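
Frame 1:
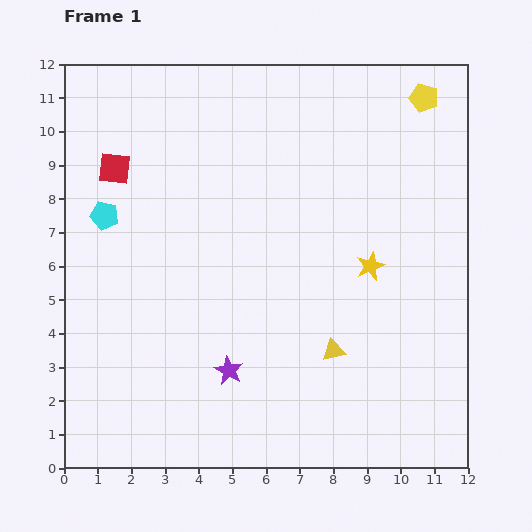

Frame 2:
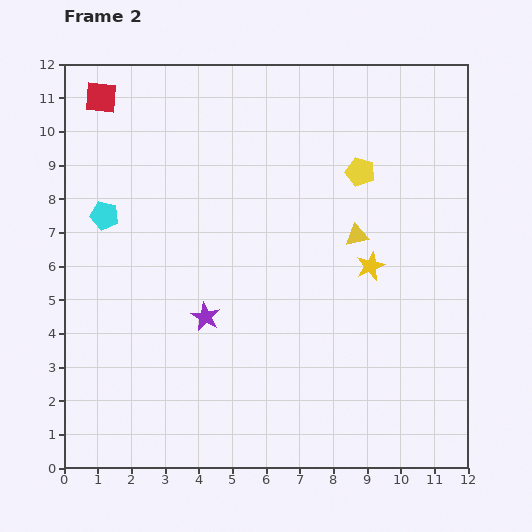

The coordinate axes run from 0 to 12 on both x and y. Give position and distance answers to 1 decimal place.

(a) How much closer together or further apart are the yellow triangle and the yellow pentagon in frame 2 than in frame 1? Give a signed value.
-6.1

Distance in frame 1: 8.0. Distance in frame 2: 1.9.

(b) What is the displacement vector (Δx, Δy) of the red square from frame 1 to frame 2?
(-0.4, 2.1)

The red square was at (1.5, 8.9) in frame 1 and (1.1, 11.0) in frame 2.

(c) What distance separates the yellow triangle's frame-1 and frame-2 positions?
3.5

The yellow triangle moved from (8.0, 3.5) to (8.7, 6.9), a distance of √(0.7² + 3.4²) ≈ 3.5.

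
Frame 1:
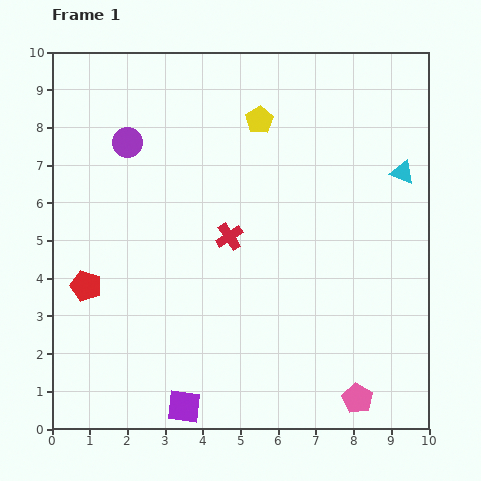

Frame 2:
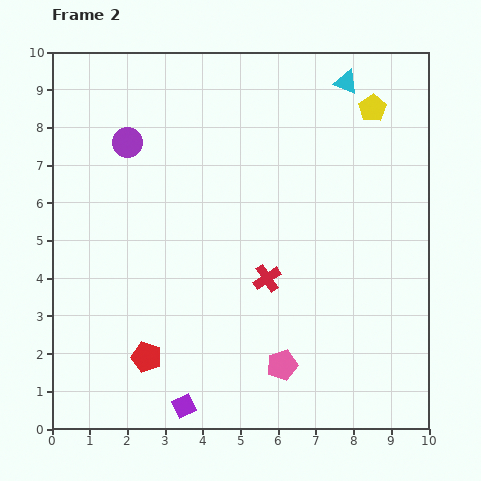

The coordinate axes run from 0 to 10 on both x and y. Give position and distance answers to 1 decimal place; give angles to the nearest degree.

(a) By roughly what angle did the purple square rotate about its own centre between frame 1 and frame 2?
32° counter-clockwise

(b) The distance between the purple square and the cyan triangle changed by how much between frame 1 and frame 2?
+1.1

Distance in frame 1: 8.5. Distance in frame 2: 9.6.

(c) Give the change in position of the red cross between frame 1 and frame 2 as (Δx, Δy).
(1.0, -1.1)

The red cross was at (4.7, 5.1) in frame 1 and (5.7, 4.0) in frame 2.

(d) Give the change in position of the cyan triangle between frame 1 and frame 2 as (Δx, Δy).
(-1.5, 2.4)

The cyan triangle was at (9.3, 6.8) in frame 1 and (7.8, 9.2) in frame 2.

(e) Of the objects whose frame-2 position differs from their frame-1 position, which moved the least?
the red cross

(moved 1.5)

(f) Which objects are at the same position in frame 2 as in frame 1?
the purple circle, the purple square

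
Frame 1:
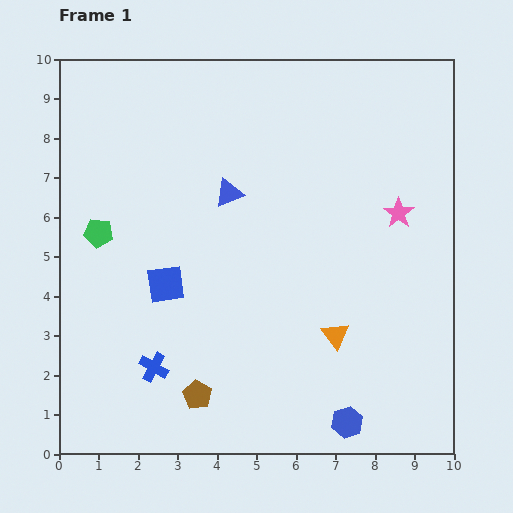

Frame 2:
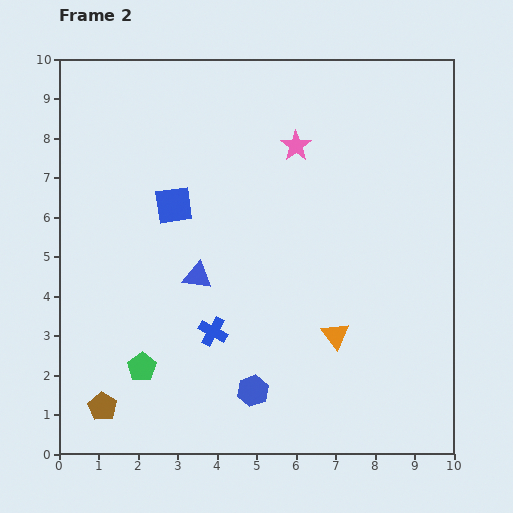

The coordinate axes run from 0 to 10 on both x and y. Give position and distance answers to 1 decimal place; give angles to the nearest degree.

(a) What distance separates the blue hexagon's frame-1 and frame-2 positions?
2.5

The blue hexagon moved from (7.3, 0.8) to (4.9, 1.6), a distance of √(2.4² + 0.8²) ≈ 2.5.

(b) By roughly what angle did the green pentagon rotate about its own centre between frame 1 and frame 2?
30° clockwise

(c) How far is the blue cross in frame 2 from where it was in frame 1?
1.7

The blue cross moved from (2.4, 2.2) to (3.9, 3.1), a distance of √(1.5² + 0.9²) ≈ 1.7.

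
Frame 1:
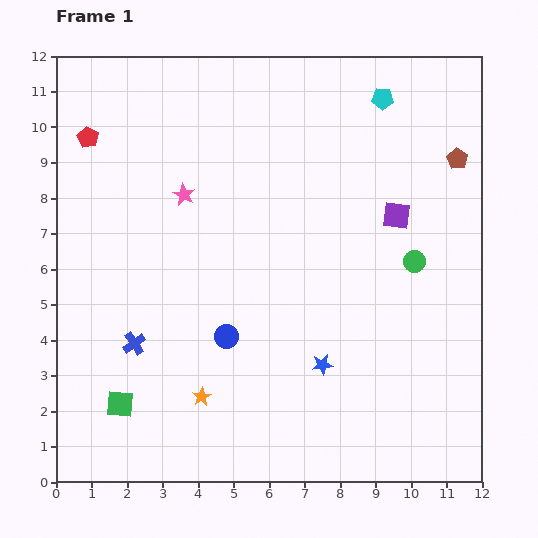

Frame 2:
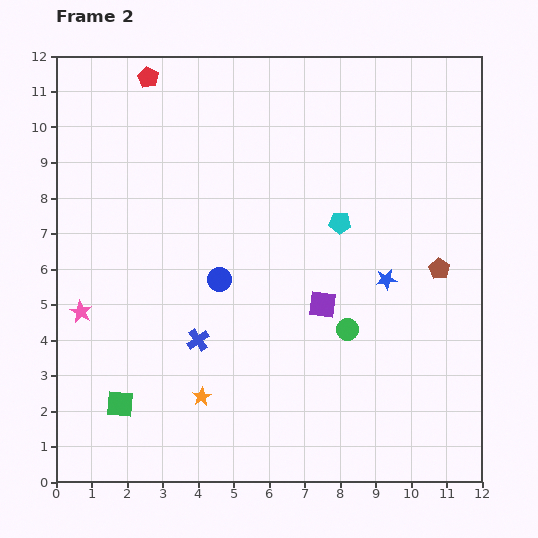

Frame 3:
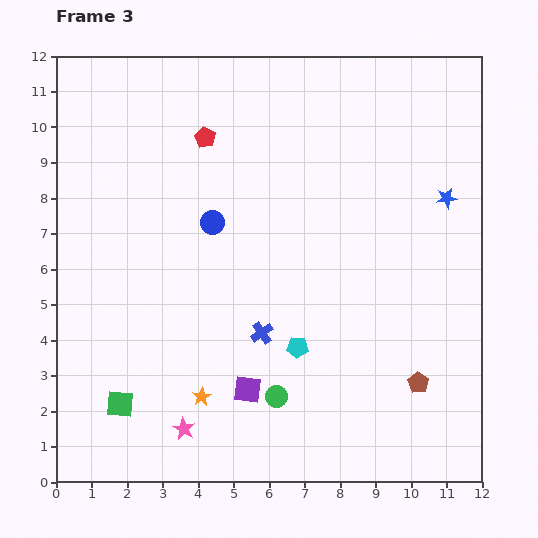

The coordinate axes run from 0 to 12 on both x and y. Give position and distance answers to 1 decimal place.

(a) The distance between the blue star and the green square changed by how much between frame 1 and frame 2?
+2.5

Distance in frame 1: 5.8. Distance in frame 2: 8.3.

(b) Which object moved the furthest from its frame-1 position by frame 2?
the pink star

(moved 4.4; next 3.7)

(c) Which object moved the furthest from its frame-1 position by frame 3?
the cyan pentagon

(moved 7.4; next 6.6)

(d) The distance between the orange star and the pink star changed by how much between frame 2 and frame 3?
-3.2

Distance in frame 2: 4.2. Distance in frame 3: 1.0.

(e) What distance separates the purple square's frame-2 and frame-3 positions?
3.2

The purple square moved from (7.5, 5.0) to (5.4, 2.6), a distance of √(2.1² + 2.4²) ≈ 3.2.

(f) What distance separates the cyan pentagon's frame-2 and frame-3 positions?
3.7

The cyan pentagon moved from (8.0, 7.3) to (6.8, 3.8), a distance of √(1.2² + 3.5²) ≈ 3.7.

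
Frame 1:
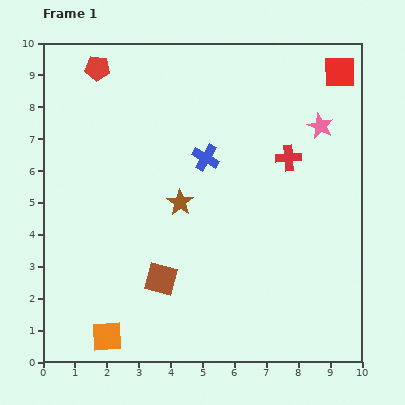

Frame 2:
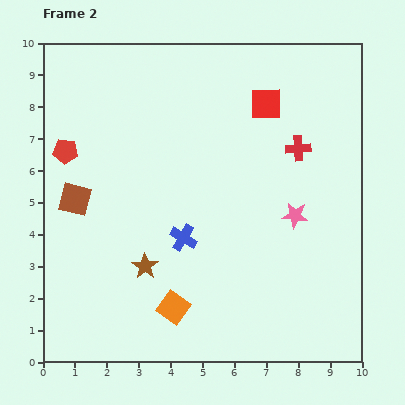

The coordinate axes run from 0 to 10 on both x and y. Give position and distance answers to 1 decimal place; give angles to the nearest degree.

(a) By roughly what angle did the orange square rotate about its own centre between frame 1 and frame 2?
39° clockwise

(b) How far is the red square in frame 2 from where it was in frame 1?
2.5

The red square moved from (9.3, 9.1) to (7.0, 8.1), a distance of √(2.3² + 1.0²) ≈ 2.5.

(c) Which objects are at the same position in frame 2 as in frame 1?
none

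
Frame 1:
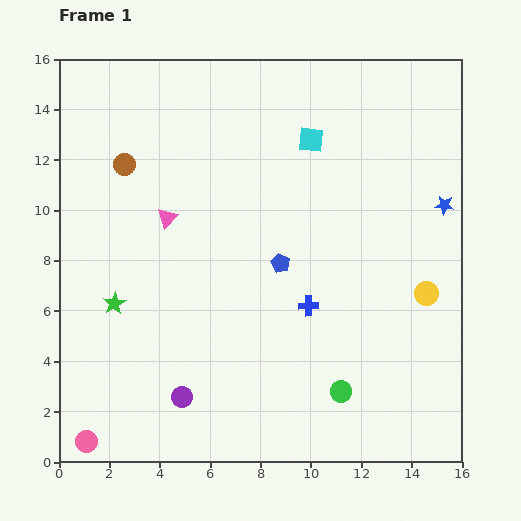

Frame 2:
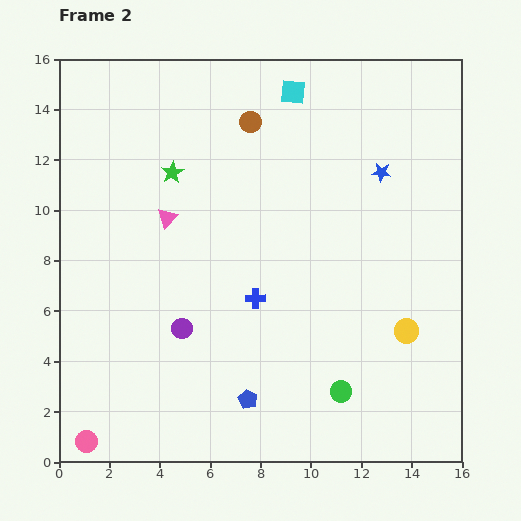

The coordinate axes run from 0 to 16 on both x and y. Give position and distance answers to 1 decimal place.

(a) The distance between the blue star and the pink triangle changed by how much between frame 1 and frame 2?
-2.3

Distance in frame 1: 11.0. Distance in frame 2: 8.7.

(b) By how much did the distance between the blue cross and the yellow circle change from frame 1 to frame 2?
+1.4

Distance in frame 1: 4.7. Distance in frame 2: 6.1.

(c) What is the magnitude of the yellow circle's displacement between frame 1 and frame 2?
1.7

The yellow circle moved from (14.6, 6.7) to (13.8, 5.2), a distance of √(0.8² + 1.5²) ≈ 1.7.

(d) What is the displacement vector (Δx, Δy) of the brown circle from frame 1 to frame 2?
(5.0, 1.7)

The brown circle was at (2.6, 11.8) in frame 1 and (7.6, 13.5) in frame 2.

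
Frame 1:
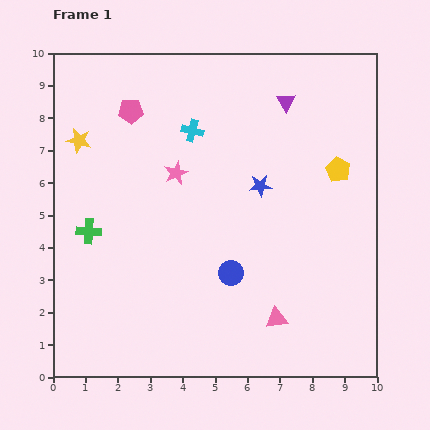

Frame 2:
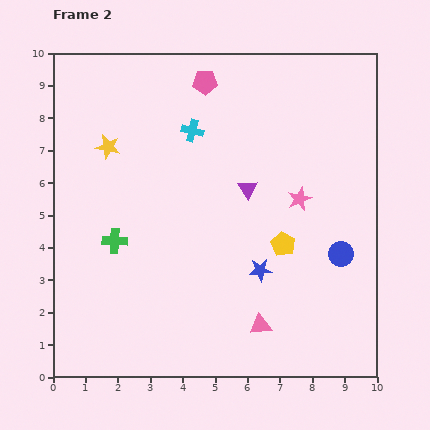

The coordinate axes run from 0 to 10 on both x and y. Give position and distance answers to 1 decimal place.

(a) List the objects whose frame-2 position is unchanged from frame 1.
the cyan cross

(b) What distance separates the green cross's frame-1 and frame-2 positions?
0.9

The green cross moved from (1.1, 4.5) to (1.9, 4.2), a distance of √(0.8² + 0.3²) ≈ 0.9.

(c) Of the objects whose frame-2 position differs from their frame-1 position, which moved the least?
the pink triangle

(moved 0.5)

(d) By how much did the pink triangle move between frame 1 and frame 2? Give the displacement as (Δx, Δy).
(-0.5, -0.2)

The pink triangle was at (6.9, 1.8) in frame 1 and (6.4, 1.6) in frame 2.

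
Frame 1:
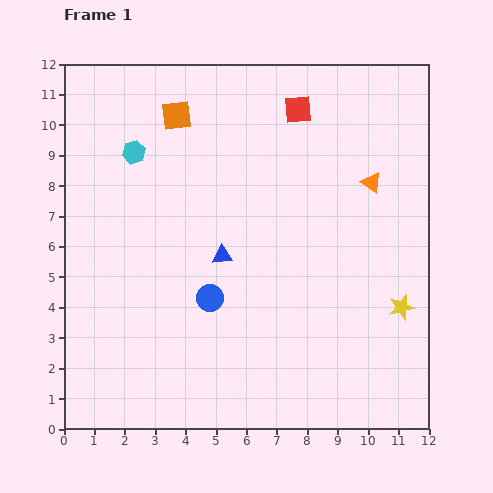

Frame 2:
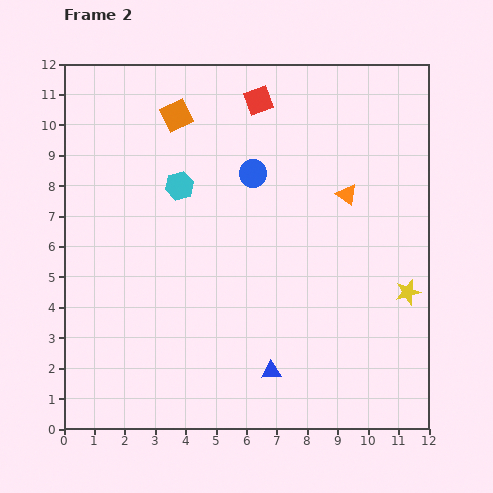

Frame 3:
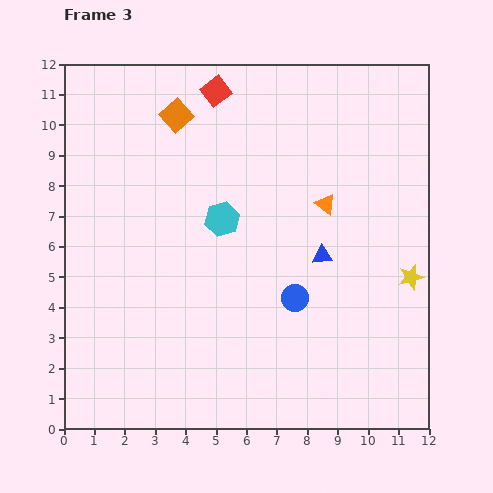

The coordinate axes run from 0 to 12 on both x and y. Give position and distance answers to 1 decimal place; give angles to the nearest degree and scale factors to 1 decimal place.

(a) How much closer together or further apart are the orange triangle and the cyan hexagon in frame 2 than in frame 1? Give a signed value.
-2.4

Distance in frame 1: 7.9. Distance in frame 2: 5.5.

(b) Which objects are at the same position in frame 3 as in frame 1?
the orange square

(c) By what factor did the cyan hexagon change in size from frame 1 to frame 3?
1.5×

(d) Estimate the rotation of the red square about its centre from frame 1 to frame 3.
32° counter-clockwise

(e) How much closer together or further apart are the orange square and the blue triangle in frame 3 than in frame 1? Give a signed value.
+1.8

Distance in frame 1: 4.8. Distance in frame 3: 6.6.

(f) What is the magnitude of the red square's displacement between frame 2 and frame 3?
1.4

The red square moved from (6.4, 10.8) to (5.0, 11.1), a distance of √(1.4² + 0.3²) ≈ 1.4.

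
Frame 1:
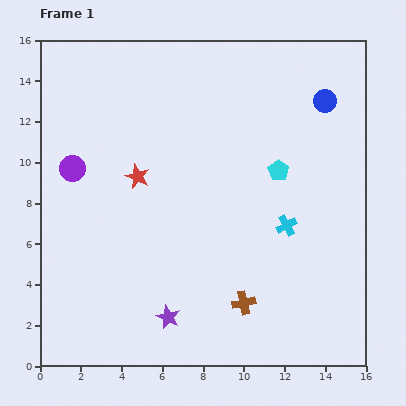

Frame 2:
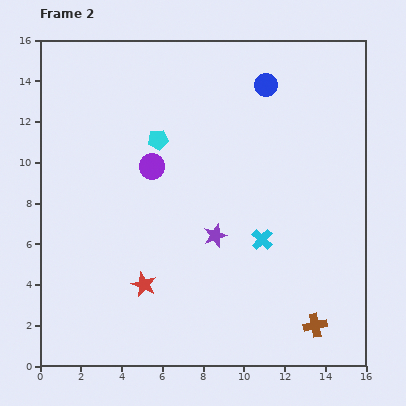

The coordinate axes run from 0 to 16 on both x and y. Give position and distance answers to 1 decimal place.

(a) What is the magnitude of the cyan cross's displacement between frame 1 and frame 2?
1.4

The cyan cross moved from (12.1, 6.9) to (10.9, 6.2), a distance of √(1.2² + 0.7²) ≈ 1.4.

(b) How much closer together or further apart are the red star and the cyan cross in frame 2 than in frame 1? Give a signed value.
-1.5

Distance in frame 1: 7.7. Distance in frame 2: 6.2.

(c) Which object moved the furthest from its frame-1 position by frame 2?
the cyan pentagon

(moved 6.1; next 5.3)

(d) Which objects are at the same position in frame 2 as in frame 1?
none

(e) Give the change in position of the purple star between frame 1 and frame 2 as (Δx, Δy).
(2.3, 4.0)

The purple star was at (6.3, 2.4) in frame 1 and (8.6, 6.4) in frame 2.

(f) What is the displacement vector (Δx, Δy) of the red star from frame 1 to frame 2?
(0.3, -5.3)

The red star was at (4.8, 9.3) in frame 1 and (5.1, 4.0) in frame 2.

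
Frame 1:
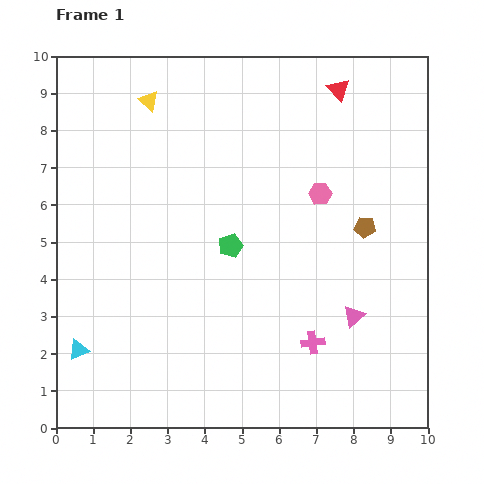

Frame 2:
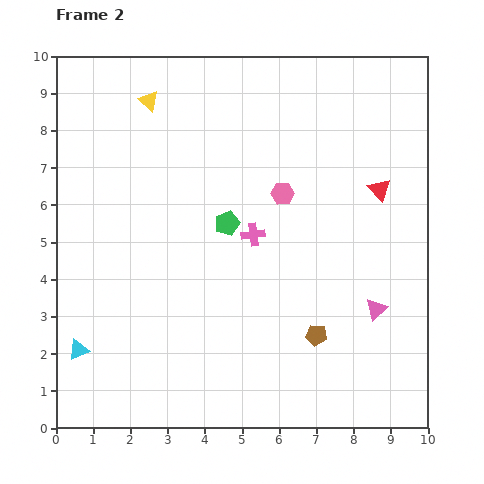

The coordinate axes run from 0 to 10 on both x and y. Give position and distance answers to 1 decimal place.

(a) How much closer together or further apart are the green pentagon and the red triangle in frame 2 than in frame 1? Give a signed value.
-0.9

Distance in frame 1: 5.1. Distance in frame 2: 4.2.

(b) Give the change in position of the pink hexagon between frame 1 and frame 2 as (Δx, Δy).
(-1.0, 0.0)

The pink hexagon was at (7.1, 6.3) in frame 1 and (6.1, 6.3) in frame 2.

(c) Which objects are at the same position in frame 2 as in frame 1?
the yellow triangle, the cyan triangle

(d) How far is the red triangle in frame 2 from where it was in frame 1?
2.9

The red triangle moved from (7.6, 9.1) to (8.7, 6.4), a distance of √(1.1² + 2.7²) ≈ 2.9.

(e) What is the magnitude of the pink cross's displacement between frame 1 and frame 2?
3.3

The pink cross moved from (6.9, 2.3) to (5.3, 5.2), a distance of √(1.6² + 2.9²) ≈ 3.3.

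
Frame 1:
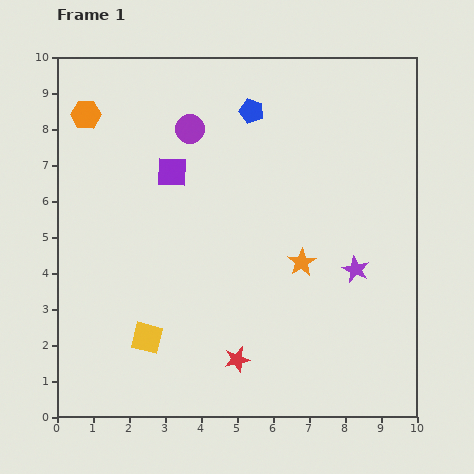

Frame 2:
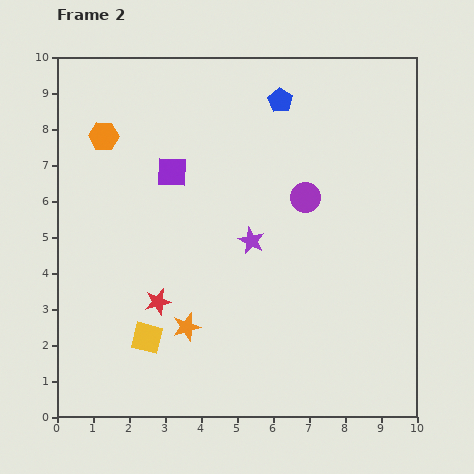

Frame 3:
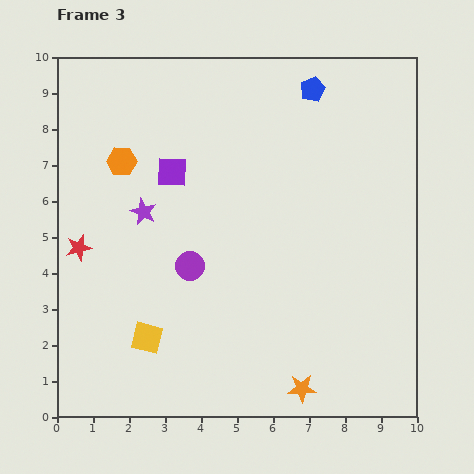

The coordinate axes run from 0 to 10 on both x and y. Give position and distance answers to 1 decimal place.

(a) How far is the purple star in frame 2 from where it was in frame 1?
3.0

The purple star moved from (8.3, 4.1) to (5.4, 4.9), a distance of √(2.9² + 0.8²) ≈ 3.0.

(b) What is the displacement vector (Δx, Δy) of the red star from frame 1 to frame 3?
(-4.4, 3.1)

The red star was at (5.0, 1.6) in frame 1 and (0.6, 4.7) in frame 3.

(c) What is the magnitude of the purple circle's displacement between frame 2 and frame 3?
3.7

The purple circle moved from (6.9, 6.1) to (3.7, 4.2), a distance of √(3.2² + 1.9²) ≈ 3.7.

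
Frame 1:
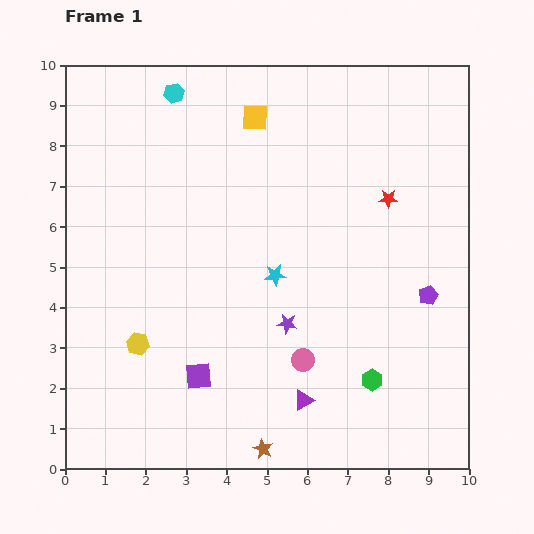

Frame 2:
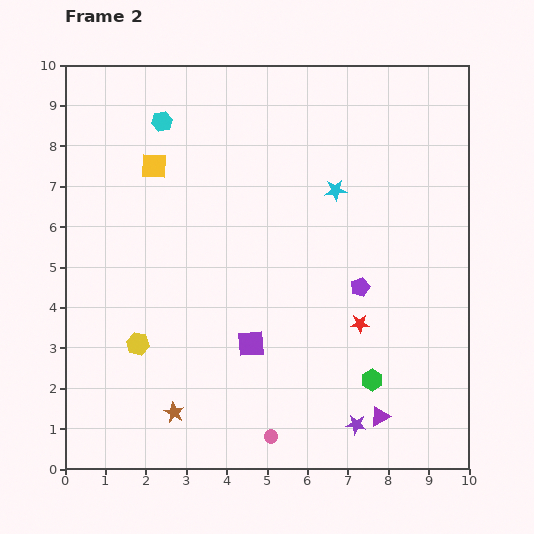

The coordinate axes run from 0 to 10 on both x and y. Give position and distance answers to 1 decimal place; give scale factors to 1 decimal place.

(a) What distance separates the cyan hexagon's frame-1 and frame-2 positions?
0.8

The cyan hexagon moved from (2.7, 9.3) to (2.4, 8.6), a distance of √(0.3² + 0.7²) ≈ 0.8.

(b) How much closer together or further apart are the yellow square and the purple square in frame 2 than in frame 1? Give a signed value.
-1.6

Distance in frame 1: 6.6. Distance in frame 2: 5.0.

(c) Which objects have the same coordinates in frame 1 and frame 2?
the green hexagon, the yellow hexagon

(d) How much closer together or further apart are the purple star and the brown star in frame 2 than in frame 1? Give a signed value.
+1.3

Distance in frame 1: 3.2. Distance in frame 2: 4.5.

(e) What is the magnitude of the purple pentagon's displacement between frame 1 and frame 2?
1.7

The purple pentagon moved from (9.0, 4.3) to (7.3, 4.5), a distance of √(1.7² + 0.2²) ≈ 1.7.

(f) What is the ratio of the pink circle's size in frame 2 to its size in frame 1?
0.6×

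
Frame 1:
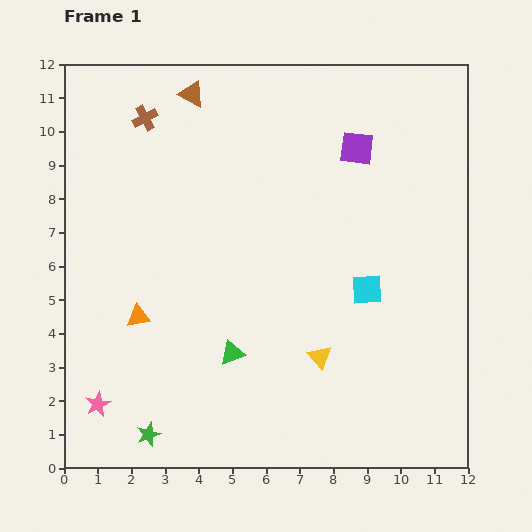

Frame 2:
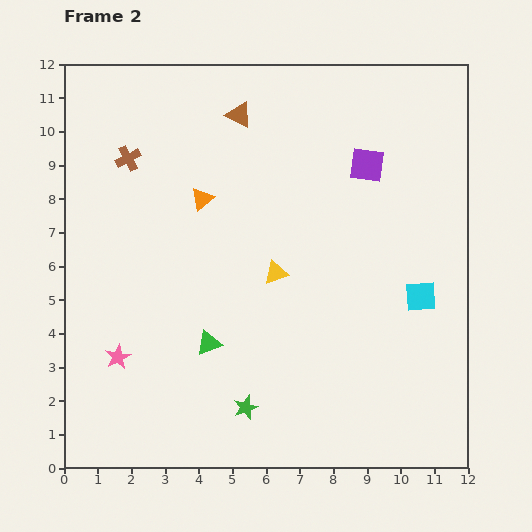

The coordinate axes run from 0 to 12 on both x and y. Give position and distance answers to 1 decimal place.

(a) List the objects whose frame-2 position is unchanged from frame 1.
none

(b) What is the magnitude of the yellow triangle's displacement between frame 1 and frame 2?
2.8

The yellow triangle moved from (7.6, 3.3) to (6.3, 5.8), a distance of √(1.3² + 2.5²) ≈ 2.8.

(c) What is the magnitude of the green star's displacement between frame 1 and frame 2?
3.0

The green star moved from (2.5, 1.0) to (5.4, 1.8), a distance of √(2.9² + 0.8²) ≈ 3.0.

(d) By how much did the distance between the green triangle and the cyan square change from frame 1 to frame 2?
+2.1

Distance in frame 1: 4.4. Distance in frame 2: 6.5.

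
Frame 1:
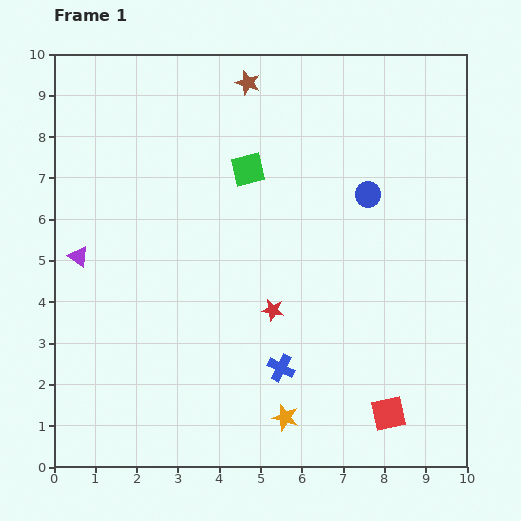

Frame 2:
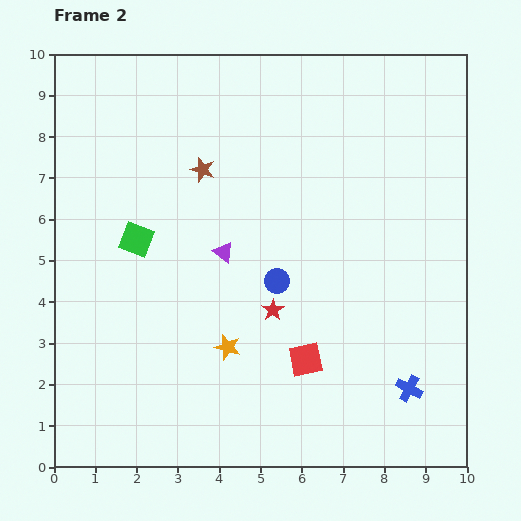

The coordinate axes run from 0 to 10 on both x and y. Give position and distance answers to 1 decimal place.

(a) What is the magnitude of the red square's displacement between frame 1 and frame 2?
2.4

The red square moved from (8.1, 1.3) to (6.1, 2.6), a distance of √(2.0² + 1.3²) ≈ 2.4.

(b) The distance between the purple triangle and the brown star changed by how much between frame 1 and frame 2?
-3.8

Distance in frame 1: 5.9. Distance in frame 2: 2.1.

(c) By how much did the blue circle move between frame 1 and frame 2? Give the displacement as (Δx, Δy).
(-2.2, -2.1)

The blue circle was at (7.6, 6.6) in frame 1 and (5.4, 4.5) in frame 2.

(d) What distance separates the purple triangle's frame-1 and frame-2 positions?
3.5

The purple triangle moved from (0.6, 5.1) to (4.1, 5.2), a distance of √(3.5² + 0.1²) ≈ 3.5.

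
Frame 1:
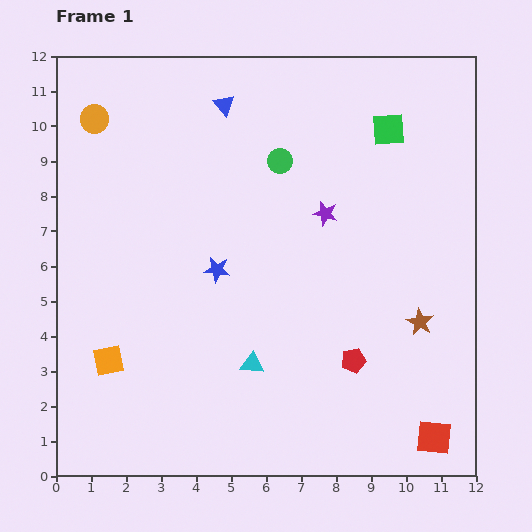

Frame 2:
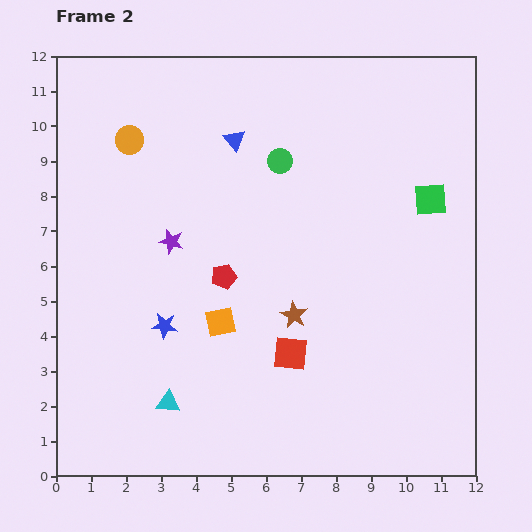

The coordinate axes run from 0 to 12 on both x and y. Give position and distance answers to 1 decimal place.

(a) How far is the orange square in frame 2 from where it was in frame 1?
3.4

The orange square moved from (1.5, 3.3) to (4.7, 4.4), a distance of √(3.2² + 1.1²) ≈ 3.4.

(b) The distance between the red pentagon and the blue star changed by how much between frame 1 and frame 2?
-2.5

Distance in frame 1: 4.7. Distance in frame 2: 2.2.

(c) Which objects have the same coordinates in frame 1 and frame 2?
the green circle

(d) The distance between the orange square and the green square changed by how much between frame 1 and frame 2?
-3.5

Distance in frame 1: 10.4. Distance in frame 2: 6.9.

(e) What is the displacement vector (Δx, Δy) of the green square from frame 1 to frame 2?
(1.2, -2.0)

The green square was at (9.5, 9.9) in frame 1 and (10.7, 7.9) in frame 2.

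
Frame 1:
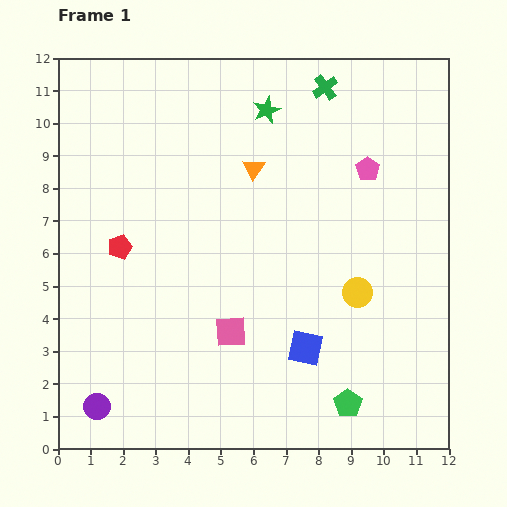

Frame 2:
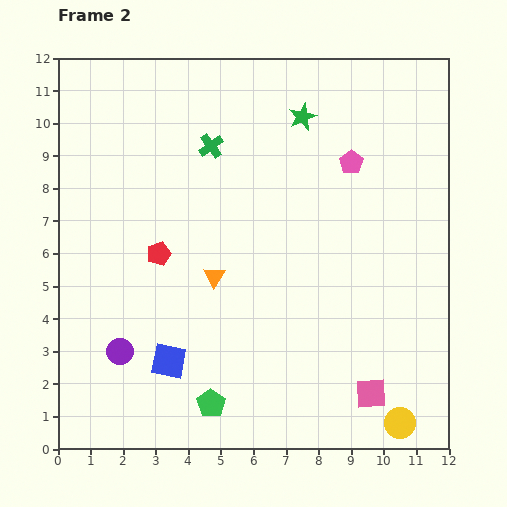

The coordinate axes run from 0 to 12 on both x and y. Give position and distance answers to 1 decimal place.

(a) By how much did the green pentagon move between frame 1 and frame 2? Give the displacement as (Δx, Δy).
(-4.2, 0.0)

The green pentagon was at (8.9, 1.4) in frame 1 and (4.7, 1.4) in frame 2.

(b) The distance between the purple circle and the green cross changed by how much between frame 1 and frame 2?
-5.1

Distance in frame 1: 12.0. Distance in frame 2: 6.9.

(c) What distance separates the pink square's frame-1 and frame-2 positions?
4.7

The pink square moved from (5.3, 3.6) to (9.6, 1.7), a distance of √(4.3² + 1.9²) ≈ 4.7.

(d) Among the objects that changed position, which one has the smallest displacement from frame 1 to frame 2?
the pink pentagon

(moved 0.5)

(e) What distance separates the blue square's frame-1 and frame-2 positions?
4.2

The blue square moved from (7.6, 3.1) to (3.4, 2.7), a distance of √(4.2² + 0.4²) ≈ 4.2.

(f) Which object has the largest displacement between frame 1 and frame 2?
the pink square

(moved 4.7; next 4.2)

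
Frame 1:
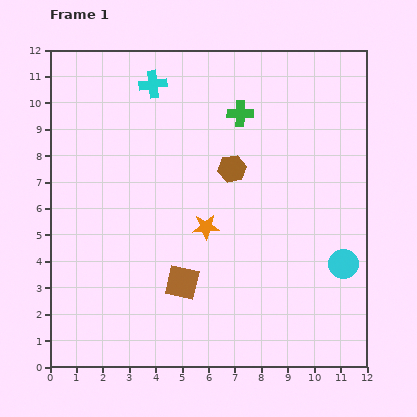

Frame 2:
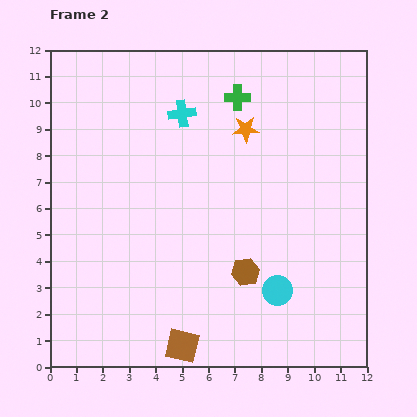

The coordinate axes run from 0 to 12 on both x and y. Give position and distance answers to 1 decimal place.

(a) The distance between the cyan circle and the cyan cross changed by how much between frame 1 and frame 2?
-2.3

Distance in frame 1: 9.9. Distance in frame 2: 7.6.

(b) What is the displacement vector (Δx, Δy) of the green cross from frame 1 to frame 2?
(-0.1, 0.6)

The green cross was at (7.2, 9.6) in frame 1 and (7.1, 10.2) in frame 2.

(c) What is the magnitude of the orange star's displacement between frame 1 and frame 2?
4.0

The orange star moved from (5.9, 5.3) to (7.4, 9.0), a distance of √(1.5² + 3.7²) ≈ 4.0.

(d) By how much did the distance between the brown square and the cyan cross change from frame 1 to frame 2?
+1.2

Distance in frame 1: 7.6. Distance in frame 2: 8.8.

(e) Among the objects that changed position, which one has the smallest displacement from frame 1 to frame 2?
the green cross

(moved 0.6)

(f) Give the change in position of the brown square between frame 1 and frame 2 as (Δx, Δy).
(0.0, -2.4)

The brown square was at (5.0, 3.2) in frame 1 and (5.0, 0.8) in frame 2.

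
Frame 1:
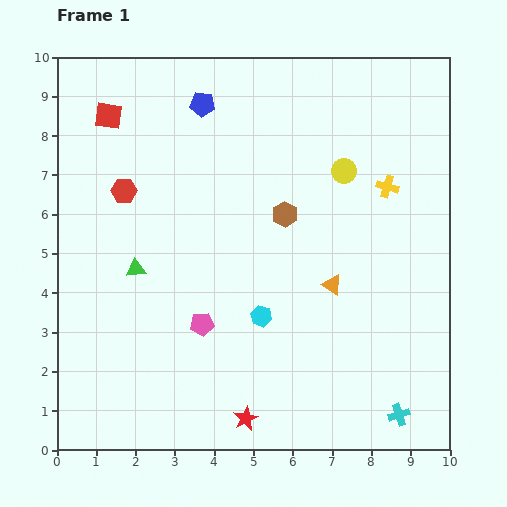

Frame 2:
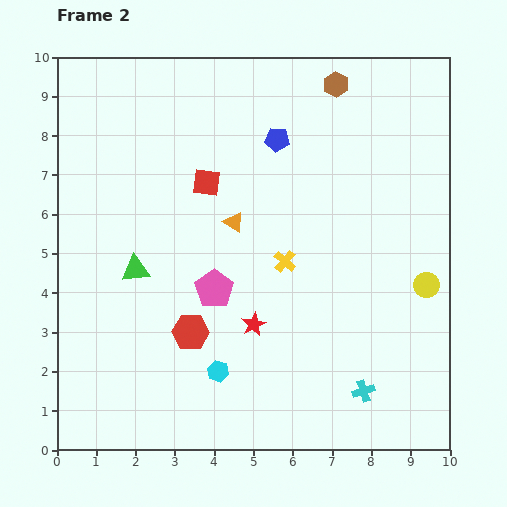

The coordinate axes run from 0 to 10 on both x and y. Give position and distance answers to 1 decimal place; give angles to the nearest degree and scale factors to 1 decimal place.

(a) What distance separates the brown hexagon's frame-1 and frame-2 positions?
3.5

The brown hexagon moved from (5.8, 6.0) to (7.1, 9.3), a distance of √(1.3² + 3.3²) ≈ 3.5.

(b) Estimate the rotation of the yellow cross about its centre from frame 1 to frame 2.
24° clockwise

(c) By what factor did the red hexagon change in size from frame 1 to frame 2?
1.4×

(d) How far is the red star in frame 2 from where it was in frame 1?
2.4

The red star moved from (4.8, 0.8) to (5.0, 3.2), a distance of √(0.2² + 2.4²) ≈ 2.4.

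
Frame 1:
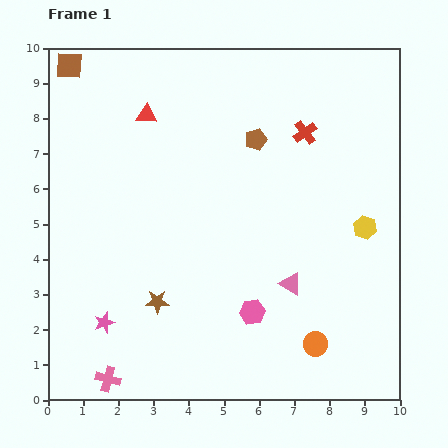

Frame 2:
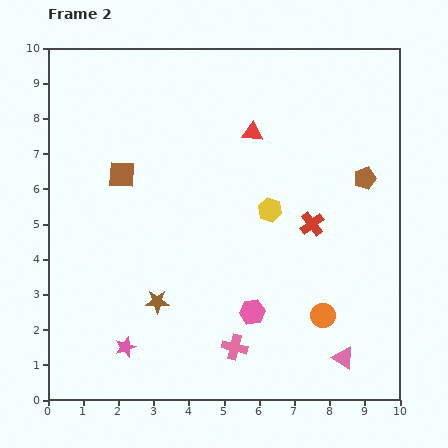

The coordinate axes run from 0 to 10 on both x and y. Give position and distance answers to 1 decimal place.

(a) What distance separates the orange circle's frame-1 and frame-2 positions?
0.8

The orange circle moved from (7.6, 1.6) to (7.8, 2.4), a distance of √(0.2² + 0.8²) ≈ 0.8.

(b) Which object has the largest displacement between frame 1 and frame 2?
the pink cross

(moved 3.7; next 3.4)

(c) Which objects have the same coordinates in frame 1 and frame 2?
the brown star, the pink hexagon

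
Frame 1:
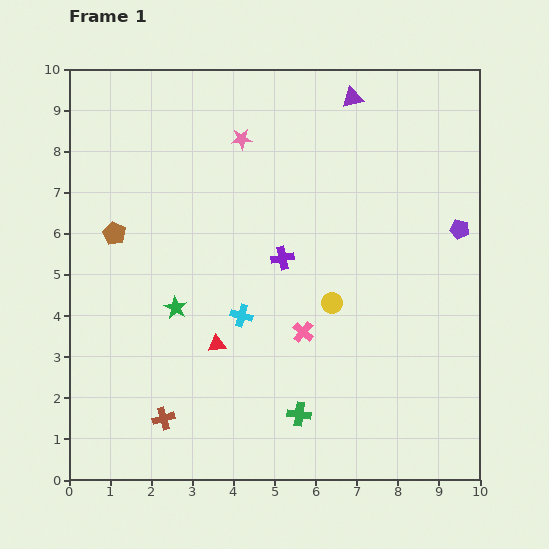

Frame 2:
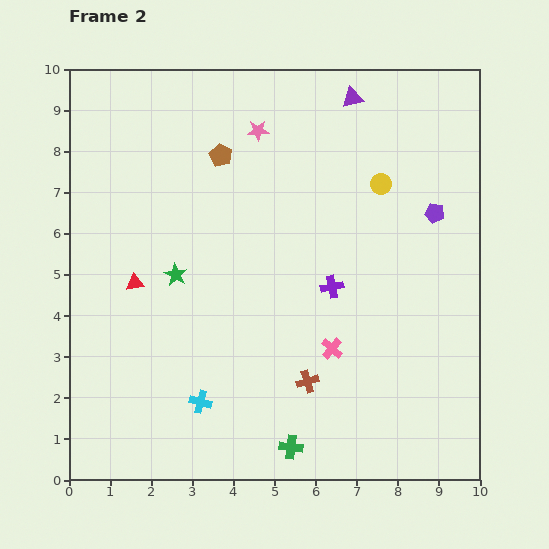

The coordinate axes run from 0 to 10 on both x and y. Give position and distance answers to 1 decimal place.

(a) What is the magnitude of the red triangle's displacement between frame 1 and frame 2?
2.5

The red triangle moved from (3.6, 3.3) to (1.6, 4.8), a distance of √(2.0² + 1.5²) ≈ 2.5.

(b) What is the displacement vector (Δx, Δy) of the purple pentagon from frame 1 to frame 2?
(-0.6, 0.4)

The purple pentagon was at (9.5, 6.1) in frame 1 and (8.9, 6.5) in frame 2.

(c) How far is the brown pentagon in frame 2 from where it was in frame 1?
3.2

The brown pentagon moved from (1.1, 6.0) to (3.7, 7.9), a distance of √(2.6² + 1.9²) ≈ 3.2.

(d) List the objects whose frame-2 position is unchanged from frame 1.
the purple triangle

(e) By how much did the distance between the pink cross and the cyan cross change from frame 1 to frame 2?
+1.9

Distance in frame 1: 1.6. Distance in frame 2: 3.5.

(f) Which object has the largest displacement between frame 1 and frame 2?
the brown cross

(moved 3.6; next 3.2)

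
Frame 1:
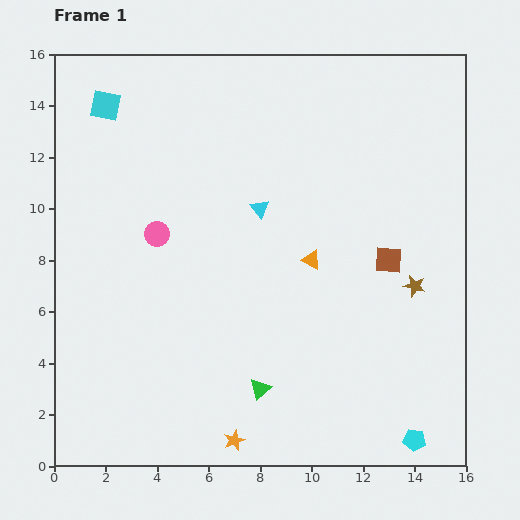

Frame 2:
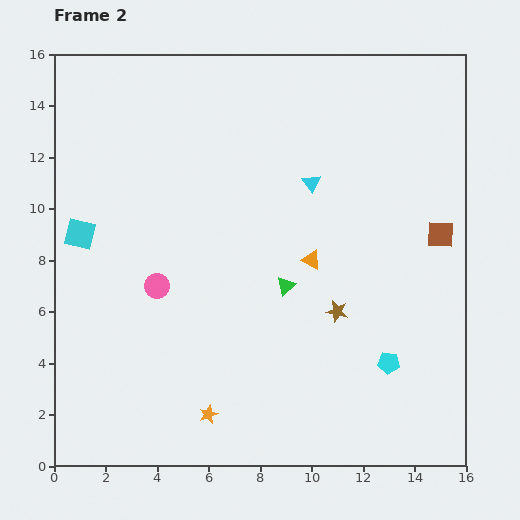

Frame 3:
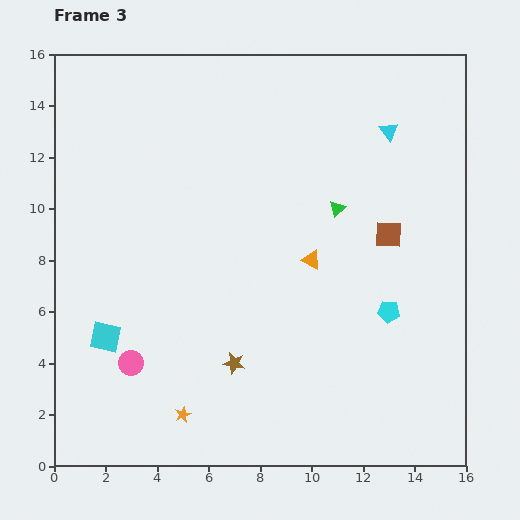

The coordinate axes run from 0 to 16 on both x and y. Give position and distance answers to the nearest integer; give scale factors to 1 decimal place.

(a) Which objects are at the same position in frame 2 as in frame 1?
the orange triangle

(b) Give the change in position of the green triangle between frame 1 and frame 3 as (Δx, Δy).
(3, 7)

The green triangle was at (8, 3) in frame 1 and (11, 10) in frame 3.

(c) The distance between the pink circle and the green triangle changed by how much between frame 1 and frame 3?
+3

Distance in frame 1: 7. Distance in frame 3: 10.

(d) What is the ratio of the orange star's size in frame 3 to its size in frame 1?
0.8×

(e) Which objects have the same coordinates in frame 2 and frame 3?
the orange triangle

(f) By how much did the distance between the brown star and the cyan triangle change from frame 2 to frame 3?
+6

Distance in frame 2: 5. Distance in frame 3: 11.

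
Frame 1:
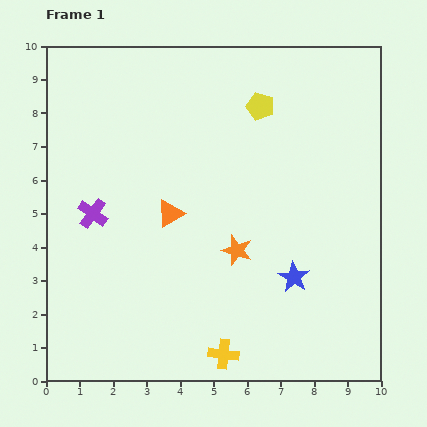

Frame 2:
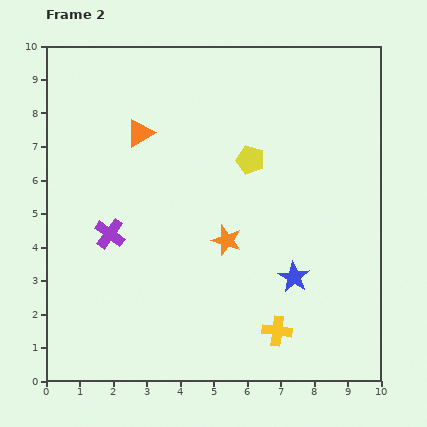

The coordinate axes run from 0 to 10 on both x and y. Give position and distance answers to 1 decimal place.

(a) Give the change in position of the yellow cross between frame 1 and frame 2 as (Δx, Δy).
(1.6, 0.7)

The yellow cross was at (5.3, 0.8) in frame 1 and (6.9, 1.5) in frame 2.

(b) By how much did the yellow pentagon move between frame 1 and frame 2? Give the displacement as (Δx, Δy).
(-0.3, -1.6)

The yellow pentagon was at (6.4, 8.2) in frame 1 and (6.1, 6.6) in frame 2.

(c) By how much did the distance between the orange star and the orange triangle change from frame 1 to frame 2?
+1.8

Distance in frame 1: 2.3. Distance in frame 2: 4.1.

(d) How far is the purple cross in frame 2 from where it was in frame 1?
0.8

The purple cross moved from (1.4, 5.0) to (1.9, 4.4), a distance of √(0.5² + 0.6²) ≈ 0.8.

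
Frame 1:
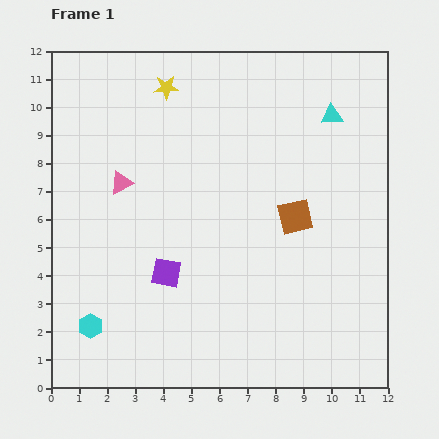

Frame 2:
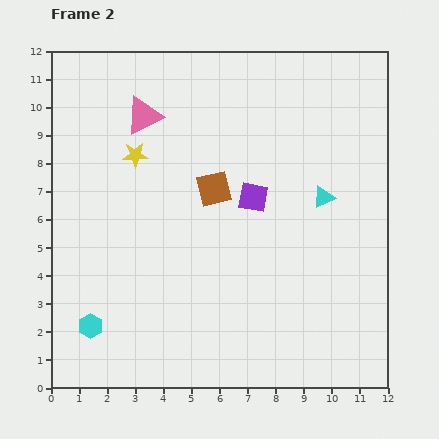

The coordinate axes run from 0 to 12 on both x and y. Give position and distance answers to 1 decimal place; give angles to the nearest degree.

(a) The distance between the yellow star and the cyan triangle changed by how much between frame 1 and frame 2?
+0.9

Distance in frame 1: 6.0. Distance in frame 2: 6.9.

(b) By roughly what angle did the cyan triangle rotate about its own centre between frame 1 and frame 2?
22° counter-clockwise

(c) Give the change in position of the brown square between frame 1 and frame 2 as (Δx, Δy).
(-2.9, 1.0)

The brown square was at (8.7, 6.1) in frame 1 and (5.8, 7.1) in frame 2.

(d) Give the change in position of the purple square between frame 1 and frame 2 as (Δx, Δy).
(3.1, 2.7)

The purple square was at (4.1, 4.1) in frame 1 and (7.2, 6.8) in frame 2.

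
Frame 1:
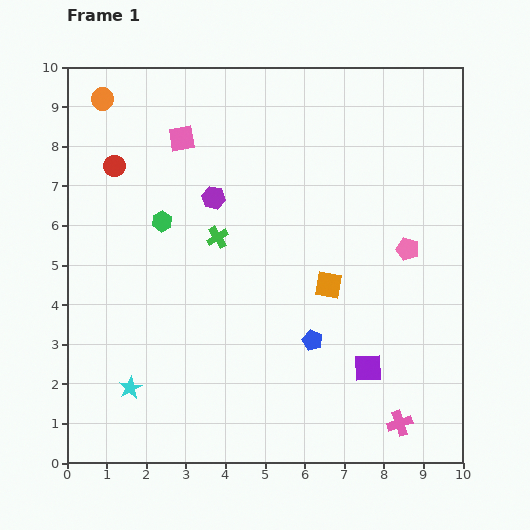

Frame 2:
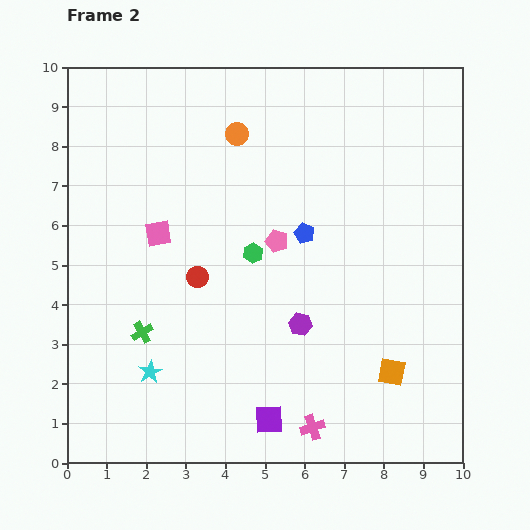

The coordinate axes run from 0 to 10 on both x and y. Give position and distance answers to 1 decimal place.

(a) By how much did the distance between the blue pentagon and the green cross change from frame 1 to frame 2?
+1.3

Distance in frame 1: 3.5. Distance in frame 2: 4.8.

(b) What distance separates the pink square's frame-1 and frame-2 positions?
2.5

The pink square moved from (2.9, 8.2) to (2.3, 5.8), a distance of √(0.6² + 2.4²) ≈ 2.5.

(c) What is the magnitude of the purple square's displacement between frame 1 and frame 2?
2.8

The purple square moved from (7.6, 2.4) to (5.1, 1.1), a distance of √(2.5² + 1.3²) ≈ 2.8.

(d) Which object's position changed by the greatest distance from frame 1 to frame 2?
the purple hexagon

(moved 3.9; next 3.5)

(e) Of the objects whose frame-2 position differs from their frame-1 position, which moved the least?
the cyan star

(moved 0.6)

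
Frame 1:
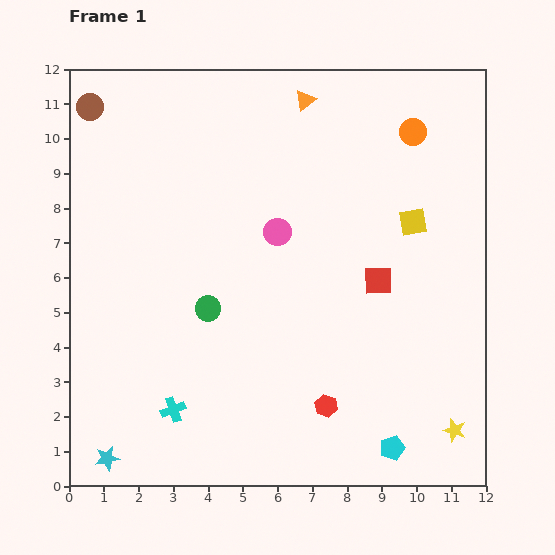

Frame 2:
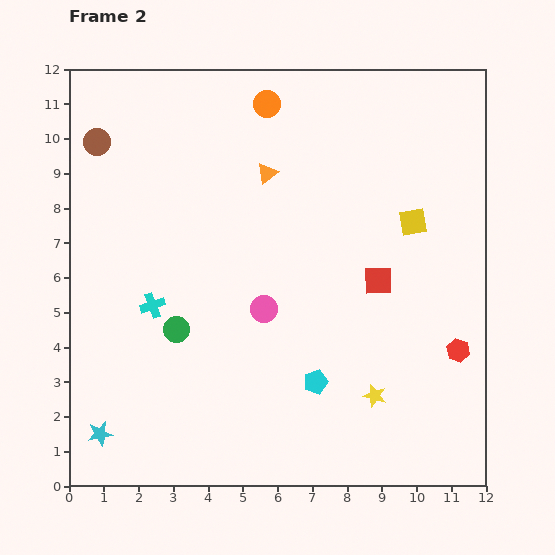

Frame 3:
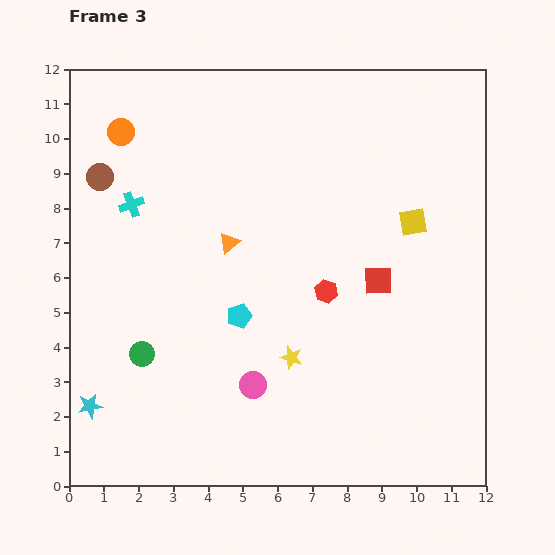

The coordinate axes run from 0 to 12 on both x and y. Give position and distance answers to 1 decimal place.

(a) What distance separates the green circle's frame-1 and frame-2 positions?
1.1

The green circle moved from (4.0, 5.1) to (3.1, 4.5), a distance of √(0.9² + 0.6²) ≈ 1.1.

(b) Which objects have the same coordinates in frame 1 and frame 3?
the yellow square, the red square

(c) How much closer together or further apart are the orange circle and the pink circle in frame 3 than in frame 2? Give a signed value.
+2.3

Distance in frame 2: 5.9. Distance in frame 3: 8.2.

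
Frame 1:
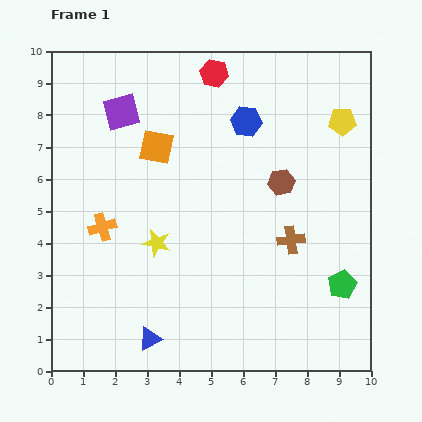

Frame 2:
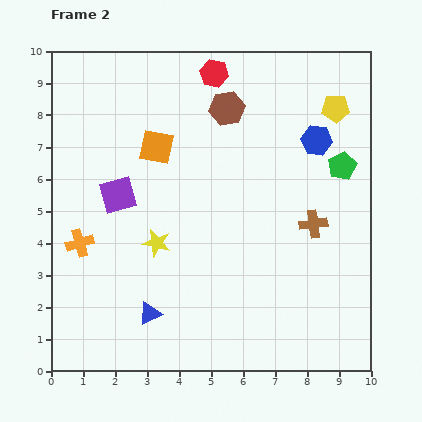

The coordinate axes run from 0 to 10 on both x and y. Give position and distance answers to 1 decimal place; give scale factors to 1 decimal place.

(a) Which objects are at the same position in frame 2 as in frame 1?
the yellow star, the red hexagon, the orange square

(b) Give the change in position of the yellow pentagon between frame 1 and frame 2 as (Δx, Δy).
(-0.2, 0.4)

The yellow pentagon was at (9.1, 7.8) in frame 1 and (8.9, 8.2) in frame 2.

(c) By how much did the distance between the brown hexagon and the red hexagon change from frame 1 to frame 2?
-2.8

Distance in frame 1: 4.0. Distance in frame 2: 1.2.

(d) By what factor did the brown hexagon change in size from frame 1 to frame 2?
1.3×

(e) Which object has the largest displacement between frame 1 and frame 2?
the green pentagon

(moved 3.7; next 2.9)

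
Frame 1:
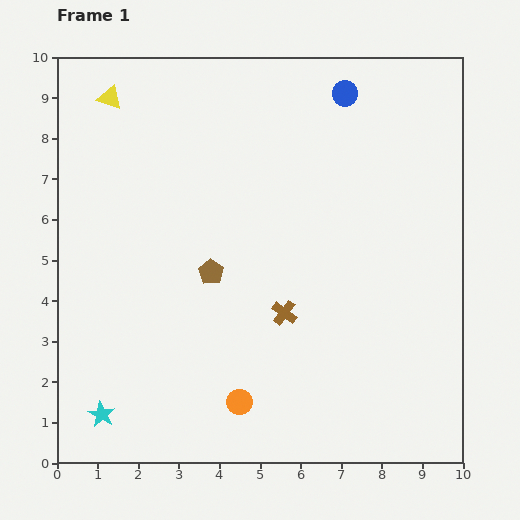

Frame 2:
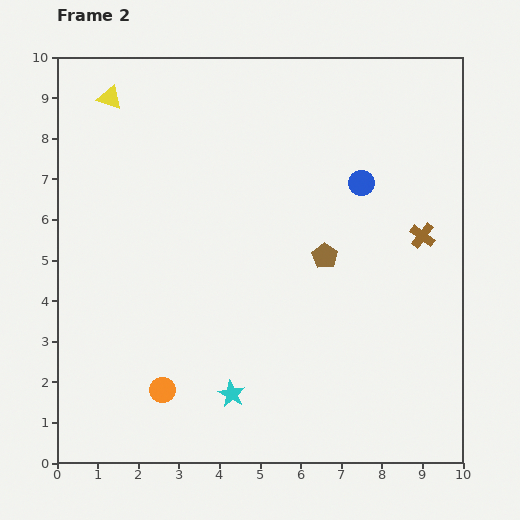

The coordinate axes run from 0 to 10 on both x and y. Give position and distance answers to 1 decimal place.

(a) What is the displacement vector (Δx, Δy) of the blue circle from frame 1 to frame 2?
(0.4, -2.2)

The blue circle was at (7.1, 9.1) in frame 1 and (7.5, 6.9) in frame 2.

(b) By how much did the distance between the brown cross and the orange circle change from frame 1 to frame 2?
+4.9

Distance in frame 1: 2.5. Distance in frame 2: 7.4.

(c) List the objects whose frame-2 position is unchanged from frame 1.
the yellow triangle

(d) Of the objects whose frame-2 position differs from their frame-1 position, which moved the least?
the orange circle

(moved 1.9)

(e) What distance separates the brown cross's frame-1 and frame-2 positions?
3.9

The brown cross moved from (5.6, 3.7) to (9.0, 5.6), a distance of √(3.4² + 1.9²) ≈ 3.9.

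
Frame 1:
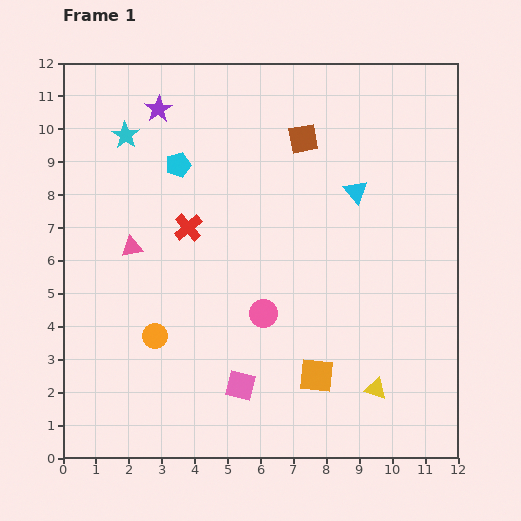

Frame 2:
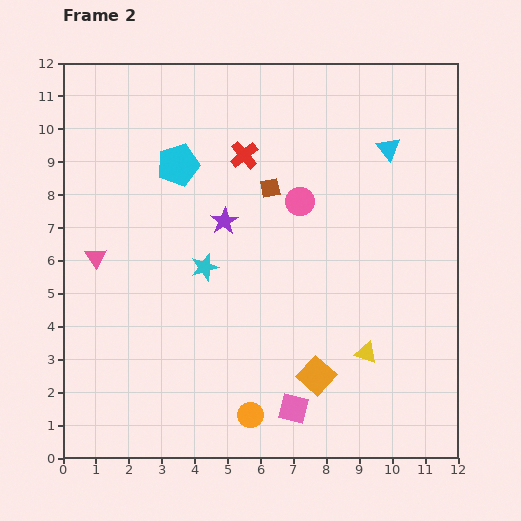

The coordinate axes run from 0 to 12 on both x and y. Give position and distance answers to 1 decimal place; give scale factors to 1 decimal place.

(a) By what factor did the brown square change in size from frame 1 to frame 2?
0.7×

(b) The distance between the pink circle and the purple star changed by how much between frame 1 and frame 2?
-4.6

Distance in frame 1: 7.0. Distance in frame 2: 2.4.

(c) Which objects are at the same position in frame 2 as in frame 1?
the orange square, the cyan pentagon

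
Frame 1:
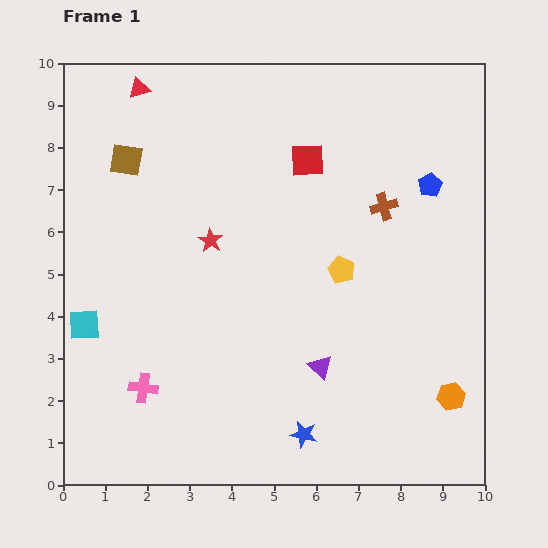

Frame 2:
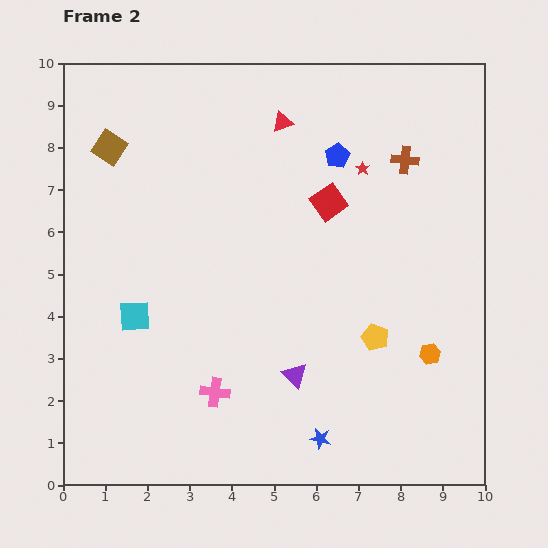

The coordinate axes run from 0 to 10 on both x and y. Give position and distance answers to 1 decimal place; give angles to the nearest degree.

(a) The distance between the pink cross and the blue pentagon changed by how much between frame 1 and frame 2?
-2.0

Distance in frame 1: 8.3. Distance in frame 2: 6.3.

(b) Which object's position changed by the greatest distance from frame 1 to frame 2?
the red star

(moved 4.0; next 3.5)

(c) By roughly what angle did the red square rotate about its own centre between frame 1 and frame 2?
33° counter-clockwise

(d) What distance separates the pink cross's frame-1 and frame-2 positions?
1.7

The pink cross moved from (1.9, 2.3) to (3.6, 2.2), a distance of √(1.7² + 0.1²) ≈ 1.7.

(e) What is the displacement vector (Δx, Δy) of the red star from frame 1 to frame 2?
(3.6, 1.7)

The red star was at (3.5, 5.8) in frame 1 and (7.1, 7.5) in frame 2.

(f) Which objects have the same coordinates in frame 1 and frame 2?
none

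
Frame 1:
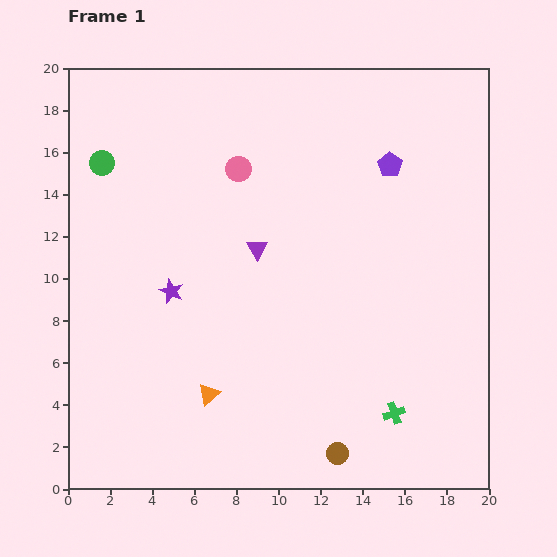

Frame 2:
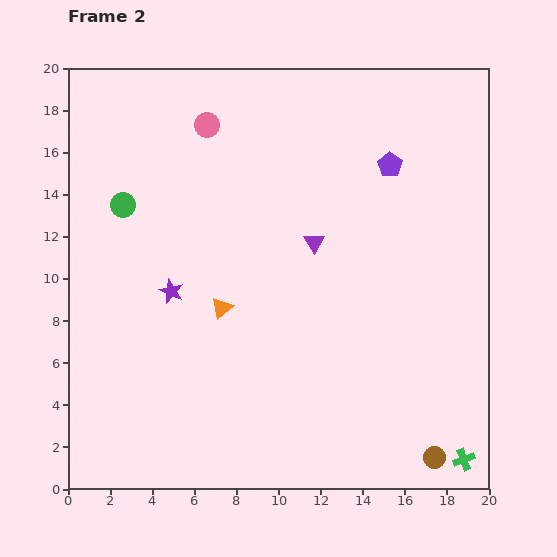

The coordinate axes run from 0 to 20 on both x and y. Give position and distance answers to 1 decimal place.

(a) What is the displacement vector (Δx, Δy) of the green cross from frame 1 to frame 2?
(3.3, -2.2)

The green cross was at (15.5, 3.6) in frame 1 and (18.8, 1.4) in frame 2.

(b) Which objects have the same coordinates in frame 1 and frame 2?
the purple star, the purple pentagon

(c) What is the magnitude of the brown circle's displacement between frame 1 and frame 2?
4.6

The brown circle moved from (12.8, 1.7) to (17.4, 1.5), a distance of √(4.6² + 0.2²) ≈ 4.6.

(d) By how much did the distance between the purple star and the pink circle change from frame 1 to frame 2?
+1.5

Distance in frame 1: 6.6. Distance in frame 2: 8.1.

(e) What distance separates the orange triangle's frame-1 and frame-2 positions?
4.1

The orange triangle moved from (6.7, 4.5) to (7.3, 8.6), a distance of √(0.6² + 4.1²) ≈ 4.1.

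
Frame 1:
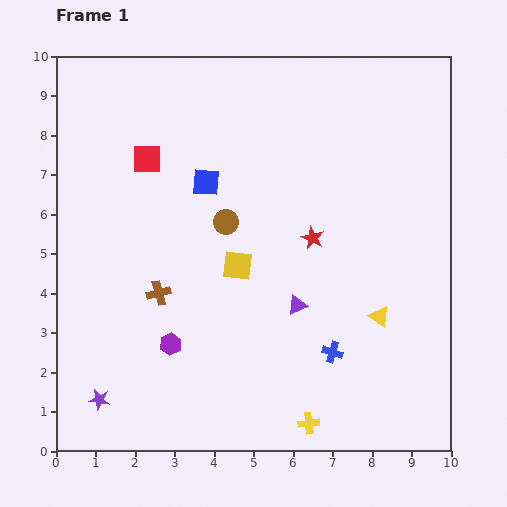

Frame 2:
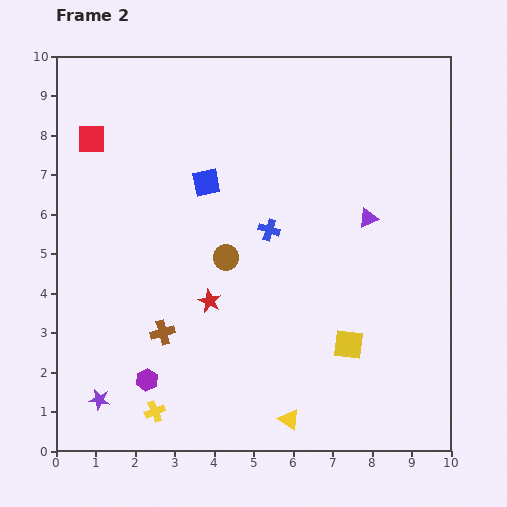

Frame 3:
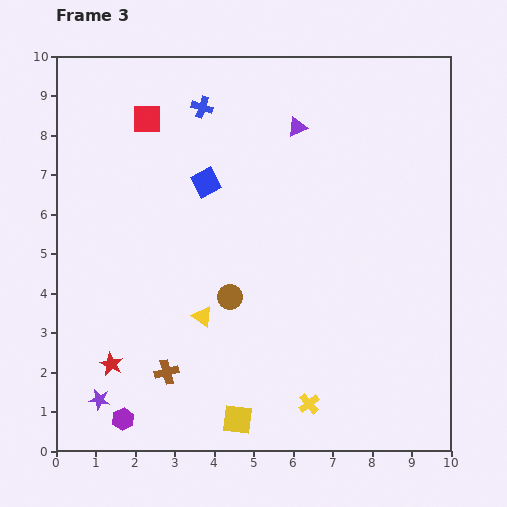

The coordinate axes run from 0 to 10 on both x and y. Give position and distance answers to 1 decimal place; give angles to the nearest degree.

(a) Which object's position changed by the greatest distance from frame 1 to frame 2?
the yellow cross

(moved 3.9; next 3.5)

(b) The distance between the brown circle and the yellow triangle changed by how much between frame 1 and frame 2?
-0.2

Distance in frame 1: 4.6. Distance in frame 2: 4.4.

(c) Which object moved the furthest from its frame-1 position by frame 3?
the blue cross

(moved 7.0; next 6.0)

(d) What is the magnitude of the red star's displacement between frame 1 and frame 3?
6.0

The red star moved from (6.5, 5.4) to (1.4, 2.2), a distance of √(5.1² + 3.2²) ≈ 6.0.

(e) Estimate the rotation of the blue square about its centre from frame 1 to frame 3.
33° counter-clockwise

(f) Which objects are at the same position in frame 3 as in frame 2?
the blue square, the purple star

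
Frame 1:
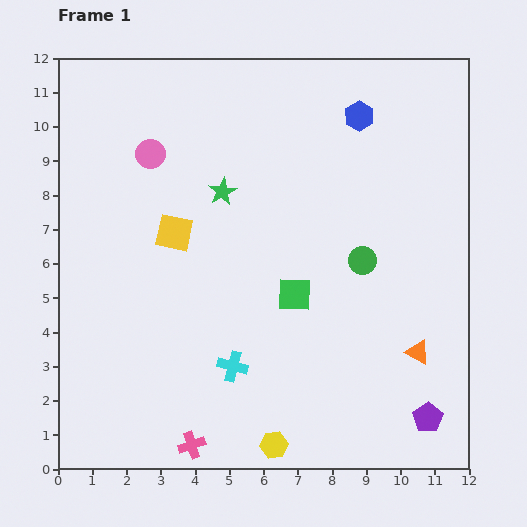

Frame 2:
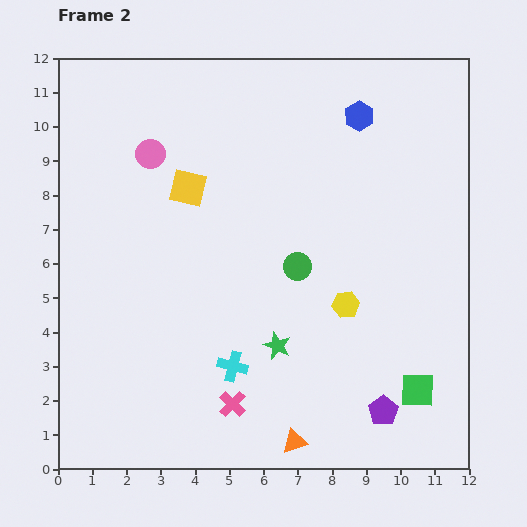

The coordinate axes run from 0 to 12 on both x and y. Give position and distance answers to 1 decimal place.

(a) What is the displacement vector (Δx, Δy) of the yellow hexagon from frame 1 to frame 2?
(2.1, 4.1)

The yellow hexagon was at (6.3, 0.7) in frame 1 and (8.4, 4.8) in frame 2.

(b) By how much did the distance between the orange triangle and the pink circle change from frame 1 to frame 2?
-0.3

Distance in frame 1: 9.7. Distance in frame 2: 9.4.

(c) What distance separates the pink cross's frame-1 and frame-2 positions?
1.7

The pink cross moved from (3.9, 0.7) to (5.1, 1.9), a distance of √(1.2² + 1.2²) ≈ 1.7.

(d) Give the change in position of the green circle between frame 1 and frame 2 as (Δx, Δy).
(-1.9, -0.2)

The green circle was at (8.9, 6.1) in frame 1 and (7.0, 5.9) in frame 2.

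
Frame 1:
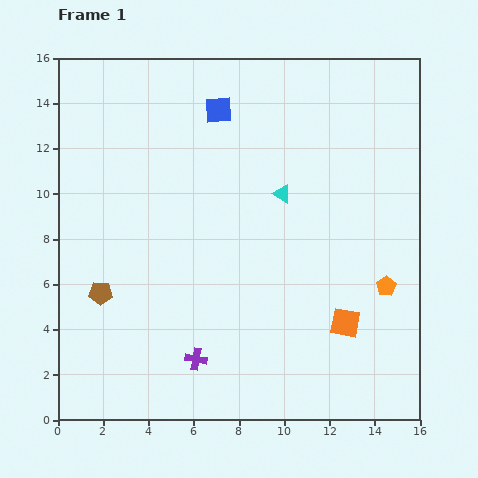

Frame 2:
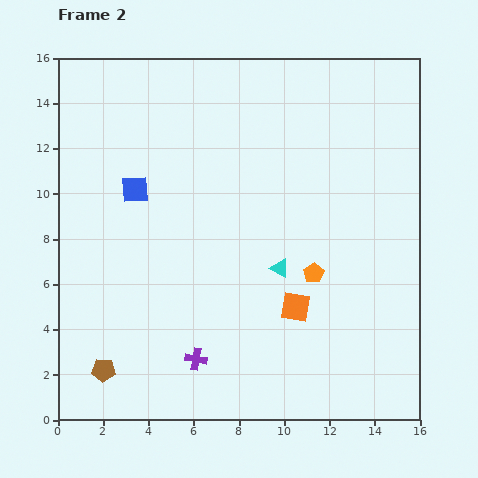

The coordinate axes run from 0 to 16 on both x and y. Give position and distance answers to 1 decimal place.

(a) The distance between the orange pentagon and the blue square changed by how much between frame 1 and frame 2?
-2.1

Distance in frame 1: 10.8. Distance in frame 2: 8.7.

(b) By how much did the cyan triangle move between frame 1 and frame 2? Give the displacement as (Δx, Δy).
(-0.1, -3.3)

The cyan triangle was at (9.9, 10.0) in frame 1 and (9.8, 6.7) in frame 2.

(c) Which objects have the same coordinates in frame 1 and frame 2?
the purple cross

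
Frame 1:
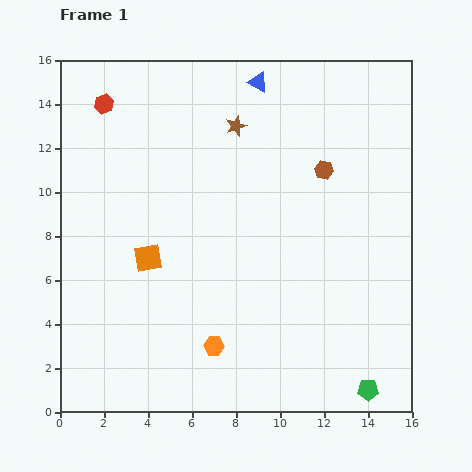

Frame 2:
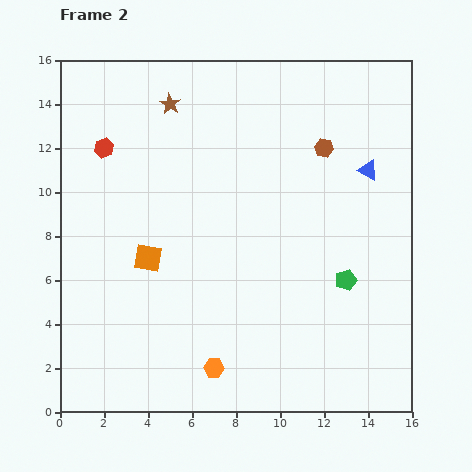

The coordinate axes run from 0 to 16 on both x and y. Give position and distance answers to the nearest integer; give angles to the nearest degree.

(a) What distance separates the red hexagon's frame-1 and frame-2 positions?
2

The red hexagon moved from (2, 14) to (2, 12), a distance of √(0² + 2²) ≈ 2.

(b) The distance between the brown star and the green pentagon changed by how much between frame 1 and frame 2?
-2

Distance in frame 1: 13. Distance in frame 2: 11.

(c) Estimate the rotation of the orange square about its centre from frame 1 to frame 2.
20° clockwise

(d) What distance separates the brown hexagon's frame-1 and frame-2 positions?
1

The brown hexagon moved from (12, 11) to (12, 12), a distance of √(0² + 1²) ≈ 1.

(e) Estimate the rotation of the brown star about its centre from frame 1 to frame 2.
21° counter-clockwise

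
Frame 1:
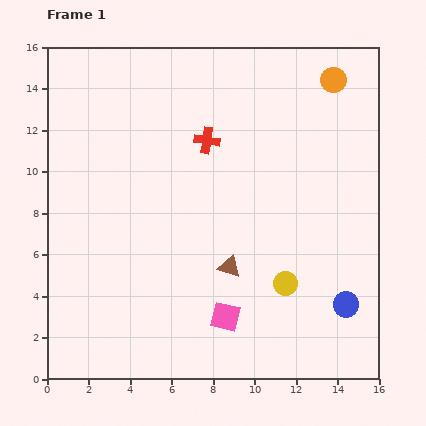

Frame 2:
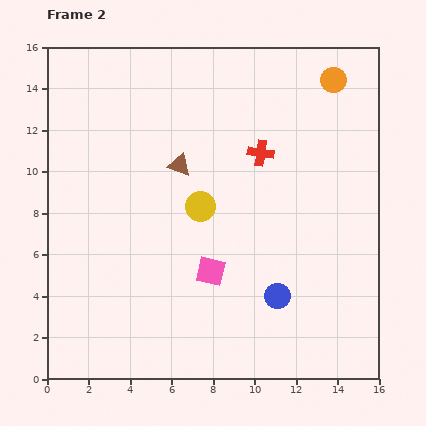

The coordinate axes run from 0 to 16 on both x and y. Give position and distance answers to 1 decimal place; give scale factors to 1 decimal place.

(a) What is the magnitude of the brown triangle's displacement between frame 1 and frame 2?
5.5

The brown triangle moved from (8.8, 5.4) to (6.4, 10.3), a distance of √(2.4² + 4.9²) ≈ 5.5.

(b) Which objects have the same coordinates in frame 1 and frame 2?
the orange circle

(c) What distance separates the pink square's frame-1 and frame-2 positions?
2.3

The pink square moved from (8.6, 3.0) to (7.9, 5.2), a distance of √(0.7² + 2.2²) ≈ 2.3.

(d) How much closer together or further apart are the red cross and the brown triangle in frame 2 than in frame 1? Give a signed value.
-2.3

Distance in frame 1: 6.2. Distance in frame 2: 3.9.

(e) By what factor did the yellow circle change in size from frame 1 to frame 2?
1.3×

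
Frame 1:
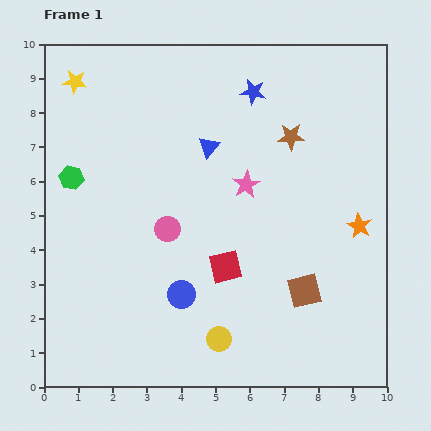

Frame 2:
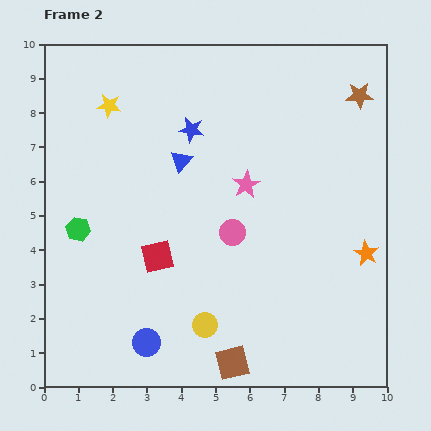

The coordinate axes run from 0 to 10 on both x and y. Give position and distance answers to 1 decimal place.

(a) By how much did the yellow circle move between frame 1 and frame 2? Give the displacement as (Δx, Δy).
(-0.4, 0.4)

The yellow circle was at (5.1, 1.4) in frame 1 and (4.7, 1.8) in frame 2.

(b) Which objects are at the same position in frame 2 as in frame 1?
the pink star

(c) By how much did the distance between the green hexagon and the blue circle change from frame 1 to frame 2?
-0.8

Distance in frame 1: 4.7. Distance in frame 2: 3.9.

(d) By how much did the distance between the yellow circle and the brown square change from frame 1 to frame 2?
-1.5

Distance in frame 1: 2.9. Distance in frame 2: 1.4.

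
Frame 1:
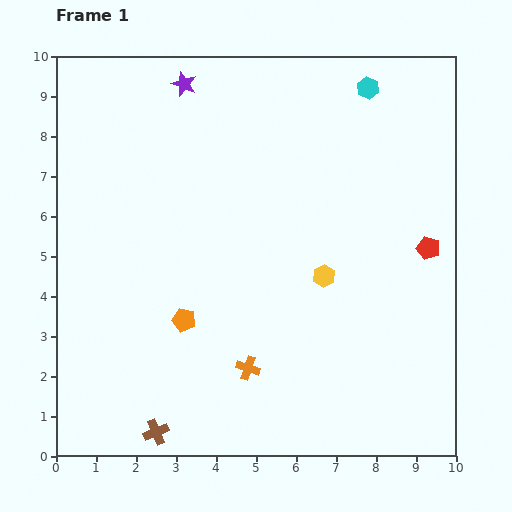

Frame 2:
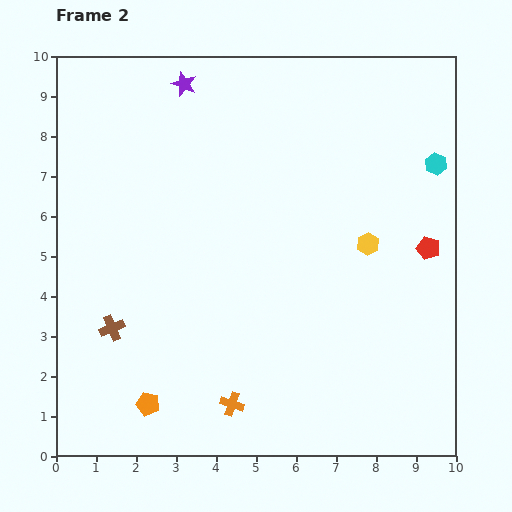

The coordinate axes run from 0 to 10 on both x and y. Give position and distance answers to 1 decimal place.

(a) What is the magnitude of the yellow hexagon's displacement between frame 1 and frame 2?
1.4

The yellow hexagon moved from (6.7, 4.5) to (7.8, 5.3), a distance of √(1.1² + 0.8²) ≈ 1.4.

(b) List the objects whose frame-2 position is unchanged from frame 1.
the purple star, the red pentagon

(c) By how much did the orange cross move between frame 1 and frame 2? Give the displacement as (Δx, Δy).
(-0.4, -0.9)

The orange cross was at (4.8, 2.2) in frame 1 and (4.4, 1.3) in frame 2.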